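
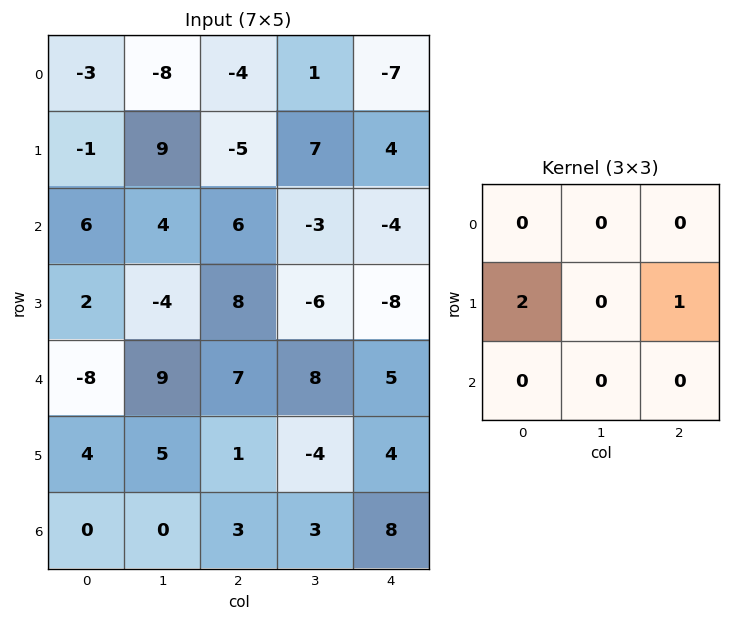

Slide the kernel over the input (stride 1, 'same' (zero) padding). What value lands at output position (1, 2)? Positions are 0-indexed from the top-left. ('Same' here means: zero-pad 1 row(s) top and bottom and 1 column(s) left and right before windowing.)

25

The receptive field on the zero-padded input at this output position is [-8 -4 1 / 9 -5 7 / 4 6 -3]. Elementwise product with the kernel and sum: 9·2 + 7·1.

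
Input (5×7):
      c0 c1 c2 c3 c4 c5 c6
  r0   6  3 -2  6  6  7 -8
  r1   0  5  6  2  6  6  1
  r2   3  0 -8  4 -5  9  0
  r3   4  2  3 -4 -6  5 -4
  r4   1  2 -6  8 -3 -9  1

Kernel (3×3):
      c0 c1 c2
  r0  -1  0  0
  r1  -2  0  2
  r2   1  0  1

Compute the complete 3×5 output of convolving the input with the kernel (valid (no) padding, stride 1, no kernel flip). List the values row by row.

Output[0,0]: The receptive field on the input at this output position is [6 3 -2 / 0 5 6 / 3 0 -8]. Elementwise product with the kernel and sum: 6·-1 + 0·-2 + 6·2 + 3·1 + -8·1.

1 -5 -11 15 -21
-15 1 -3 9 -6
-10 -2 -19 13 7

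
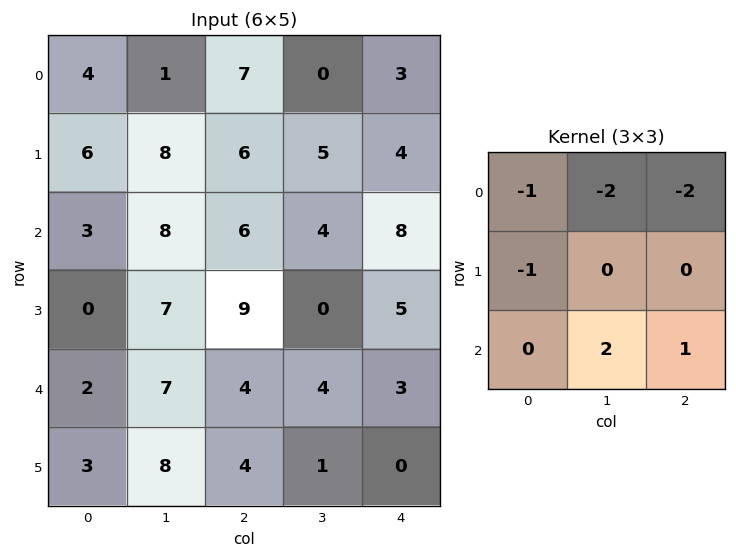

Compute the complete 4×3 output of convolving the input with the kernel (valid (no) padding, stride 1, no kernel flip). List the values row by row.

Output[0,0]: The receptive field on the input at this output position is [4 1 7 / 6 8 6 / 3 8 6]. Elementwise product with the kernel and sum: 4·-1 + 1·-2 + 7·-2 + 6·-1 + 8·2 + 6·1.
Output[0,1]: The receptive field on the input at this output position is [1 7 0 / 8 6 5 / 8 6 4]. Elementwise product with the kernel and sum: 1·-1 + 7·-2 + 0·-2 + 8·-1 + 6·2 + 4·1.

-4 -7 -3
-14 -20 -25
-13 -23 -28
-14 -23 -21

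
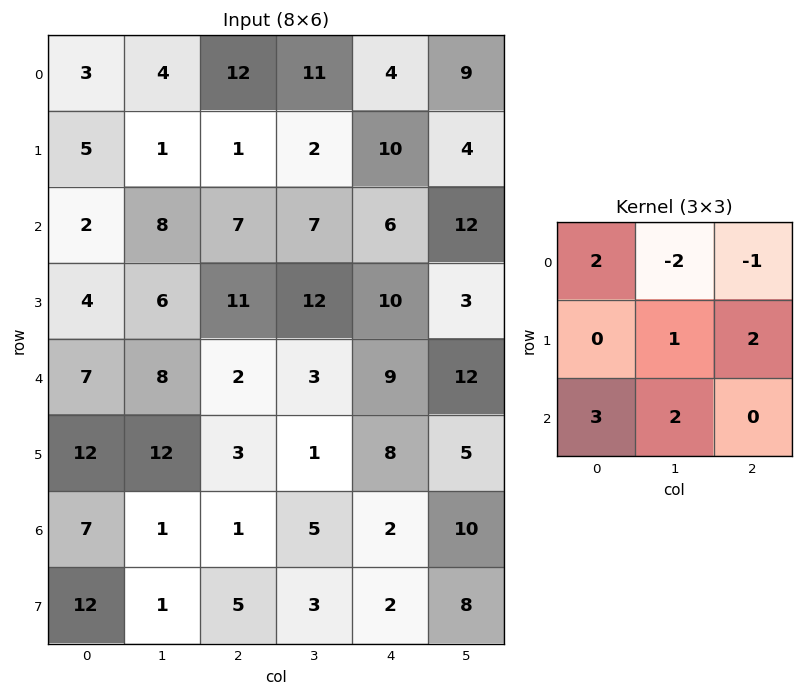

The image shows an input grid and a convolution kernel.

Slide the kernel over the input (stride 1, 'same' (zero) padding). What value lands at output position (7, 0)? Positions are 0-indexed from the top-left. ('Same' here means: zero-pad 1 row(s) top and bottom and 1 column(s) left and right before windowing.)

The receptive field on the zero-padded input at this output position is [0 7 1 / 0 12 1 / 0 0 0]. Elementwise product with the kernel and sum: 0·2 + 7·-2 + 1·-1 + 12·1 + 1·2 + 0·3 + 0·2.

-1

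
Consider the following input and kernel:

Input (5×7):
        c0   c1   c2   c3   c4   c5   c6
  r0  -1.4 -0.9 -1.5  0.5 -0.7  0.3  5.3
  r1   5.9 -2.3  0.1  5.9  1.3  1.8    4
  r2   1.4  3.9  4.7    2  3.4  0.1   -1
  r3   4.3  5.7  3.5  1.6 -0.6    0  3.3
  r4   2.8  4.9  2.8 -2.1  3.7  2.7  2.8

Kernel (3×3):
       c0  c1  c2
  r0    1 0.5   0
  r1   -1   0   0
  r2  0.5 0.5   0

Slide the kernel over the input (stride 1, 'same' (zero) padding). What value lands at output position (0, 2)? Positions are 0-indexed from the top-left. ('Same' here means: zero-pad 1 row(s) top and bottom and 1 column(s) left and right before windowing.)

-0.2

The receptive field on the zero-padded input at this output position is [0 0 0 / -0.9 -1.5 0.5 / -2.3 0.1 5.9]. Elementwise product with the kernel and sum: 0·1 + 0·0.5 + -0.9·-1 + -2.3·0.5 + 0.1·0.5.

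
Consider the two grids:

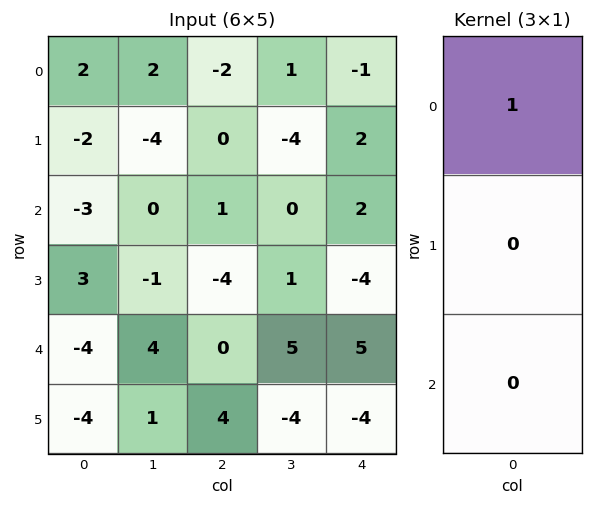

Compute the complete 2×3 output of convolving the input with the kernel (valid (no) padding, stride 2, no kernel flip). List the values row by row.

Output[0,0]: The receptive field on the input at this output position is [2 / -2 / -3]. Elementwise product with the kernel and sum: 2·1.
Output[0,1]: The receptive field on the input at this output position is [-2 / 0 / 1]. Elementwise product with the kernel and sum: -2·1.

2 -2 -1
-3 1 2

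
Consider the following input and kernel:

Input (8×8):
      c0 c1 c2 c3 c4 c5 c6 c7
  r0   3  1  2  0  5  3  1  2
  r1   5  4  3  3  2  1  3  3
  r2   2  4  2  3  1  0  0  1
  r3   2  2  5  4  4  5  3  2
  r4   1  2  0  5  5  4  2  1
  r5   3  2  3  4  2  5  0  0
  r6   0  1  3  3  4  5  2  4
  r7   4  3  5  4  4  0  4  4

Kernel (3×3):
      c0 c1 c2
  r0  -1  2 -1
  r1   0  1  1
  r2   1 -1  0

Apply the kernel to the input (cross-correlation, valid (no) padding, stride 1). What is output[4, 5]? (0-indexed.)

The receptive field on the input at this output position is [4 2 1 / 5 0 0 / 5 2 4]. Elementwise product with the kernel and sum: 4·-1 + 2·2 + 1·-1 + 0·1 + 0·1 + 5·1 + 2·-1.

2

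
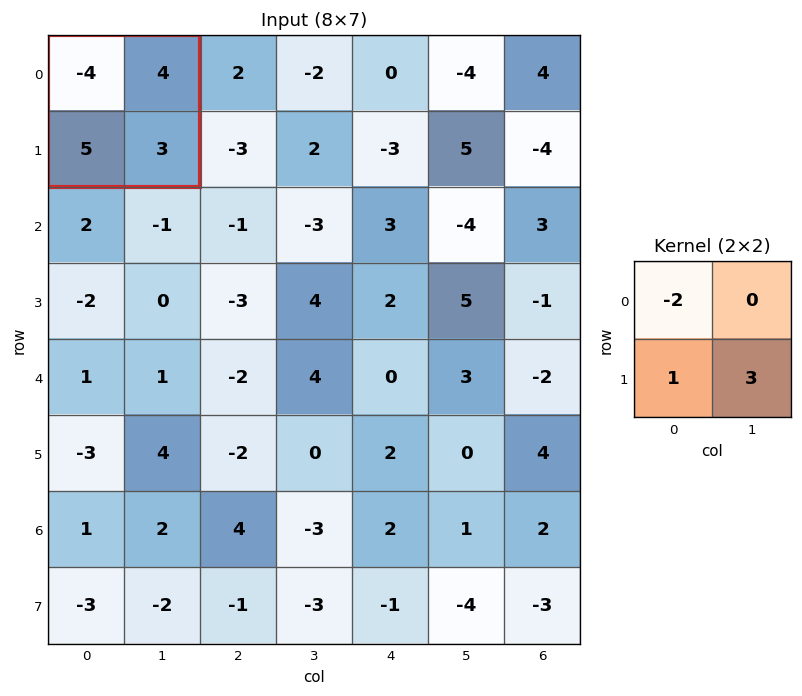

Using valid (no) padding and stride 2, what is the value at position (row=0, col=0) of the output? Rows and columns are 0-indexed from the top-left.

The receptive field on the input at this output position is [-4 4 / 5 3]. Elementwise product with the kernel and sum: -4·-2 + 5·1 + 3·3.

22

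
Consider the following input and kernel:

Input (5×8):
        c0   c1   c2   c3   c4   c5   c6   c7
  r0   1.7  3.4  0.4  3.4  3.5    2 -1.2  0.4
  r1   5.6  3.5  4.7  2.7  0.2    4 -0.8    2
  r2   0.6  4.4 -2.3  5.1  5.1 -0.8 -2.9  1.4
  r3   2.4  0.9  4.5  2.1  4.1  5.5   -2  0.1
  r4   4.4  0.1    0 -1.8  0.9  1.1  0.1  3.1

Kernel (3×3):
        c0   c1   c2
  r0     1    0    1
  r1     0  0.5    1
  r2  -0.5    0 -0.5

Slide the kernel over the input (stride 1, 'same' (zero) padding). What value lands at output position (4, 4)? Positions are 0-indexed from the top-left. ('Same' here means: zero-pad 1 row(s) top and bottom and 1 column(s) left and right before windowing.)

9.15

The receptive field on the zero-padded input at this output position is [2.1 4.1 5.5 / -1.8 0.9 1.1 / 0 0 0]. Elementwise product with the kernel and sum: 2.1·1 + 5.5·1 + 0.9·0.5 + 1.1·1 + 0·-0.5 + 0·-0.5.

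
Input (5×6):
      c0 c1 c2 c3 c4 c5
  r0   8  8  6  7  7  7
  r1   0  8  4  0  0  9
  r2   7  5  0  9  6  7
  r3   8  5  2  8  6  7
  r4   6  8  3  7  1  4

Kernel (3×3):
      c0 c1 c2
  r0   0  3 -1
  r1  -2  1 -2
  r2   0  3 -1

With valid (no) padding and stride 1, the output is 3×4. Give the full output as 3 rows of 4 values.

33 -10 27 7
24 -18 15 -24
21 -31 33 -14

Output[0,0]: The receptive field on the input at this output position is [8 8 6 / 0 8 4 / 7 5 0]. Elementwise product with the kernel and sum: 8·3 + 6·-1 + 0·-2 + 8·1 + 4·-2 + 5·3 + 0·-1.
Output[0,1]: The receptive field on the input at this output position is [8 6 7 / 8 4 0 / 5 0 9]. Elementwise product with the kernel and sum: 6·3 + 7·-1 + 8·-2 + 4·1 + 0·-2 + 0·3 + 9·-1.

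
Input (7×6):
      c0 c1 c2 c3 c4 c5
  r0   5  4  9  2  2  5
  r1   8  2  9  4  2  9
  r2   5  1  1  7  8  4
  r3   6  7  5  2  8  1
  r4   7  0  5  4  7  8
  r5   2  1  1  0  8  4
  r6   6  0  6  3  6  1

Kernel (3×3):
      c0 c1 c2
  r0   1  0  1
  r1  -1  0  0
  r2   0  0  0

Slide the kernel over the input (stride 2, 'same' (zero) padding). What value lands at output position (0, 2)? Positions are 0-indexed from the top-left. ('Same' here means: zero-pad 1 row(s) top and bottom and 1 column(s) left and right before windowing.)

The receptive field on the zero-padded input at this output position is [0 0 0 / 2 2 5 / 4 2 9]. Elementwise product with the kernel and sum: 0·1 + 0·1 + 2·-1.

-2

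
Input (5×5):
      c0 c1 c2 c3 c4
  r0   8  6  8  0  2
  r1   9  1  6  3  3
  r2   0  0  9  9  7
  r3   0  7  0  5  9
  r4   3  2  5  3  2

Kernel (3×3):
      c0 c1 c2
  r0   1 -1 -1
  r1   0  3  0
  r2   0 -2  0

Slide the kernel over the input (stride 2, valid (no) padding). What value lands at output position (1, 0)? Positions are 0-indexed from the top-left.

The receptive field on the input at this output position is [0 0 9 / 0 7 0 / 3 2 5]. Elementwise product with the kernel and sum: 0·1 + 0·-1 + 9·-1 + 7·3 + 2·-2.

8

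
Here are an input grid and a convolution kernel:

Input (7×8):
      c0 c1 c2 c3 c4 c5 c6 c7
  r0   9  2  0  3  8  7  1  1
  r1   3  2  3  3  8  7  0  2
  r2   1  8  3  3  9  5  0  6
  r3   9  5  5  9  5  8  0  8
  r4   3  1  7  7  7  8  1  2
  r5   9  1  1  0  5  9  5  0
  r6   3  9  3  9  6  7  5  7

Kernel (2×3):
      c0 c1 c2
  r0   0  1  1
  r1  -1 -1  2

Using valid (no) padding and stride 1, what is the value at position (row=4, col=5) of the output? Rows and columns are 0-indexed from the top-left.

The receptive field on the input at this output position is [8 1 2 / 9 5 0]. Elementwise product with the kernel and sum: 1·1 + 2·1 + 9·-1 + 5·-1 + 0·2.

-11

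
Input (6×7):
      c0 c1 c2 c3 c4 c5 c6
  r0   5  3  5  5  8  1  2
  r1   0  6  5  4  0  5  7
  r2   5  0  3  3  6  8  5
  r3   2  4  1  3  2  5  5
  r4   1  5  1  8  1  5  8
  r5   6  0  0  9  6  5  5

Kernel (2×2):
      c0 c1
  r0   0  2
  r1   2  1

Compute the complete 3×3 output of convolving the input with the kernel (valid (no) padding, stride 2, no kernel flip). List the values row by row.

Output[0,0]: The receptive field on the input at this output position is [5 3 / 0 6]. Elementwise product with the kernel and sum: 3·2 + 0·2 + 6·1.
Output[0,1]: The receptive field on the input at this output position is [5 5 / 5 4]. Elementwise product with the kernel and sum: 5·2 + 5·2 + 4·1.

12 24 7
8 11 25
22 25 27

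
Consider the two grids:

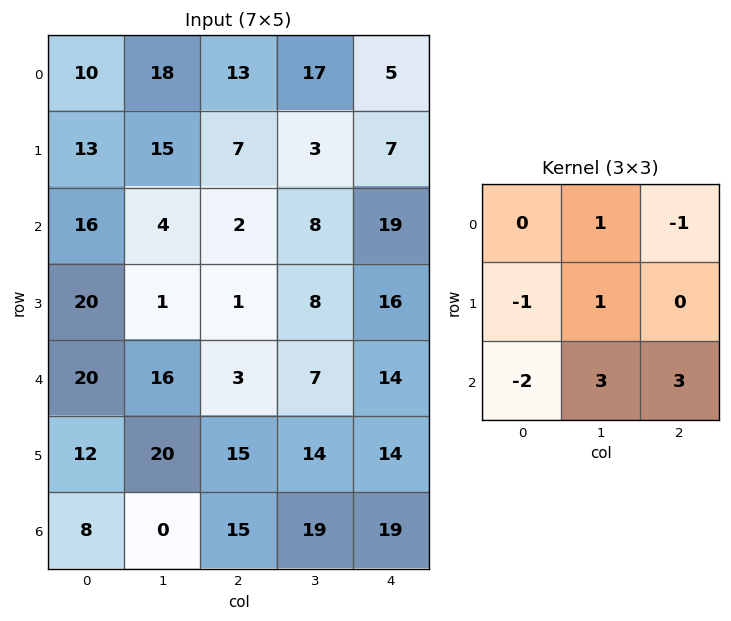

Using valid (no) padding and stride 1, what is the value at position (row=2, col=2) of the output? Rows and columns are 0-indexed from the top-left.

The receptive field on the input at this output position is [2 8 19 / 1 8 16 / 3 7 14]. Elementwise product with the kernel and sum: 8·1 + 19·-1 + 1·-1 + 8·1 + 3·-2 + 7·3 + 14·3.

53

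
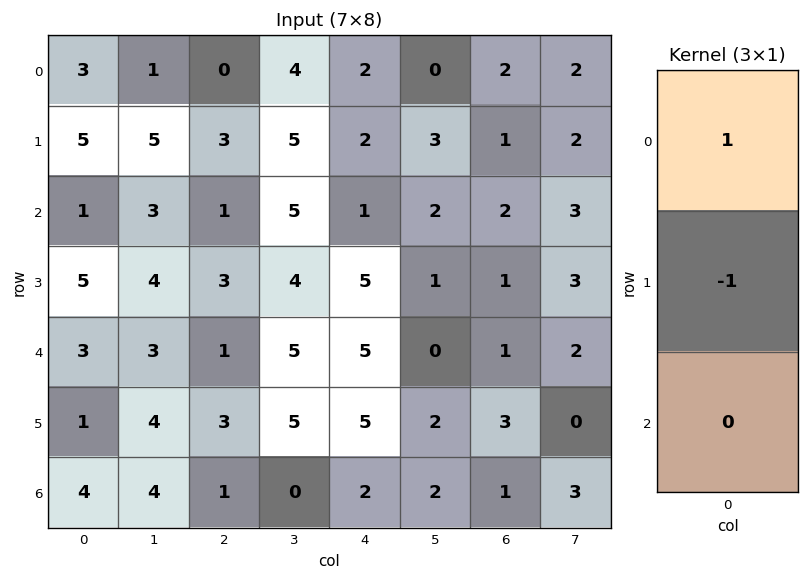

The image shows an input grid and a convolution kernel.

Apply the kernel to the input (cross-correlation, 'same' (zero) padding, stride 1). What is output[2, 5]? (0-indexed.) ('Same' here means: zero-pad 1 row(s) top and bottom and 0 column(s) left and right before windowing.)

1

The receptive field on the zero-padded input at this output position is [3 / 2 / 1]. Elementwise product with the kernel and sum: 3·1 + 2·-1.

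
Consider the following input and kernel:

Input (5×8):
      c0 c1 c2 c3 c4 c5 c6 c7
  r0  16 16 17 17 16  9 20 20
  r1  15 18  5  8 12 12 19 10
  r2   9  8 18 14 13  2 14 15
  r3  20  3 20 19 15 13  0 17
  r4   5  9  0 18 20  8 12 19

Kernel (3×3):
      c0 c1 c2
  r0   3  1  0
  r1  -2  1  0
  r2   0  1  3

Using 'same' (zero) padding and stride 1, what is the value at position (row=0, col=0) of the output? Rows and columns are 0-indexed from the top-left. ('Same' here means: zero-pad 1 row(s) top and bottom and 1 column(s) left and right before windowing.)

The receptive field on the zero-padded input at this output position is [0 0 0 / 0 16 16 / 0 15 18]. Elementwise product with the kernel and sum: 0·3 + 0·1 + 0·-2 + 16·1 + 15·1 + 18·3.

85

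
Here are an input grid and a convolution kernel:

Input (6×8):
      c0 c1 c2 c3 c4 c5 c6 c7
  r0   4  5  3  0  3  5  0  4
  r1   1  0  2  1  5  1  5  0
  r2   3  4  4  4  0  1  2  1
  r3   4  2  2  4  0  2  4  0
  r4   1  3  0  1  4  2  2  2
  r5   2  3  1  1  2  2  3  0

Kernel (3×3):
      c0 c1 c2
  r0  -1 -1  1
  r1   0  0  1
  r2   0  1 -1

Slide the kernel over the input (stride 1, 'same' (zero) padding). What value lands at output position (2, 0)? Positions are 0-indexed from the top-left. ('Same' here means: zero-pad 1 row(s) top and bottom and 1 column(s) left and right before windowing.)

5

The receptive field on the zero-padded input at this output position is [0 1 0 / 0 3 4 / 0 4 2]. Elementwise product with the kernel and sum: 0·-1 + 1·-1 + 0·1 + 4·1 + 4·1 + 2·-1.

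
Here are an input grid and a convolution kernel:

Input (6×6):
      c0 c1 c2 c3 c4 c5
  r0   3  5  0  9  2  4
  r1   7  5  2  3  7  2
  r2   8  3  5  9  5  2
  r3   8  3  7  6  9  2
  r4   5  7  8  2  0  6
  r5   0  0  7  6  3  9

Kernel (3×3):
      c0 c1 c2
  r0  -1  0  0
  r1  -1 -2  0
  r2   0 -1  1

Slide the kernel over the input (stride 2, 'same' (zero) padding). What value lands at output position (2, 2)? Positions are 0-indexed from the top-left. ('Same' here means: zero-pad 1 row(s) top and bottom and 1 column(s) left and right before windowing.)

The receptive field on the zero-padded input at this output position is [6 9 2 / 2 0 6 / 6 3 9]. Elementwise product with the kernel and sum: 6·-1 + 2·-1 + 0·-2 + 3·-1 + 9·1.

-2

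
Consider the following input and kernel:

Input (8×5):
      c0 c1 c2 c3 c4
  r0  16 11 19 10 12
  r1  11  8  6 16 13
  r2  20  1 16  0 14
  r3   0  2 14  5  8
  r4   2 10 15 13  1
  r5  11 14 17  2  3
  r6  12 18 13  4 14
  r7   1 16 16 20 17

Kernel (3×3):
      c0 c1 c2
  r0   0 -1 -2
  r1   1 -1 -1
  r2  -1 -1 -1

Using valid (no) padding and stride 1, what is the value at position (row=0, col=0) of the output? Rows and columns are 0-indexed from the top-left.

-89

The receptive field on the input at this output position is [16 11 19 / 11 8 6 / 20 1 16]. Elementwise product with the kernel and sum: 11·-1 + 19·-2 + 11·1 + 8·-1 + 6·-1 + 20·-1 + 1·-1 + 16·-1.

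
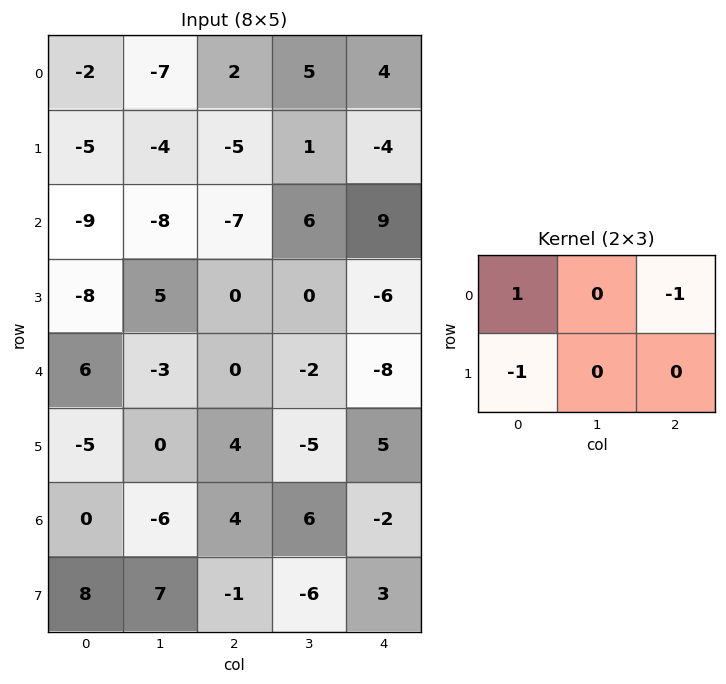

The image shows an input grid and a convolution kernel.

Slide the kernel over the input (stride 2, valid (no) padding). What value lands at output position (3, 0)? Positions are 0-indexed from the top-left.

The receptive field on the input at this output position is [0 -6 4 / 8 7 -1]. Elementwise product with the kernel and sum: 0·1 + 4·-1 + 8·-1.

-12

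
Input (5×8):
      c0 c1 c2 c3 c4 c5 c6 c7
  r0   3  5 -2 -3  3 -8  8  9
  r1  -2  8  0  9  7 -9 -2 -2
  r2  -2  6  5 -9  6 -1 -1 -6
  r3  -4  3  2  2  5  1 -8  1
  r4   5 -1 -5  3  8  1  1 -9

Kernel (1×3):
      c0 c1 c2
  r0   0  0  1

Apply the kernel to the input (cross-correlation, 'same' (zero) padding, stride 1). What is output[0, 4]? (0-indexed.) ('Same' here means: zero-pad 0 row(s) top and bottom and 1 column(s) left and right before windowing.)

-8

The receptive field on the zero-padded input at this output position is [-3 3 -8]. Elementwise product with the kernel and sum: -8·1.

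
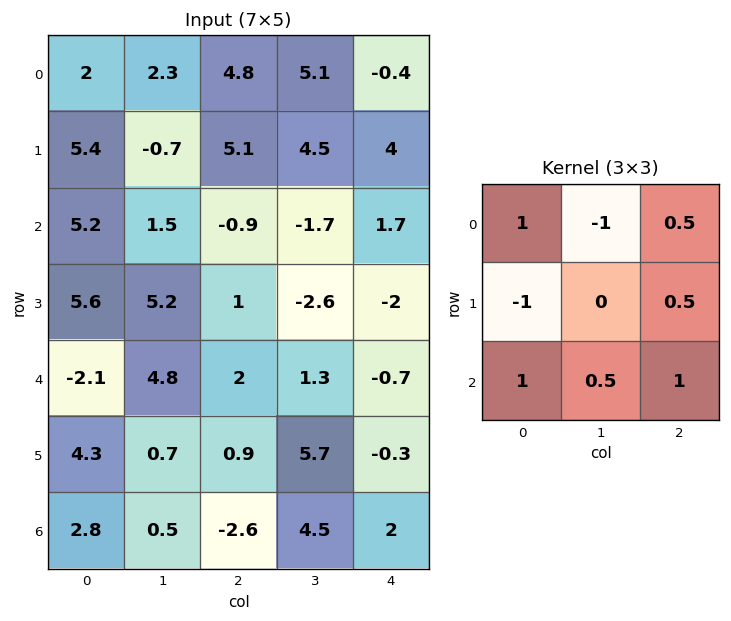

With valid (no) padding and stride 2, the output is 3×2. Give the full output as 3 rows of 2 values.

4.3 -3.65
0.45 1.6
-9.3 0.95

Output[0,0]: The receptive field on the input at this output position is [2 2.3 4.8 / 5.4 -0.7 5.1 / 5.2 1.5 -0.9]. Elementwise product with the kernel and sum: 2·1 + 2.3·-1 + 4.8·0.5 + 5.4·-1 + 5.1·0.5 + 5.2·1 + 1.5·0.5 + -0.9·1.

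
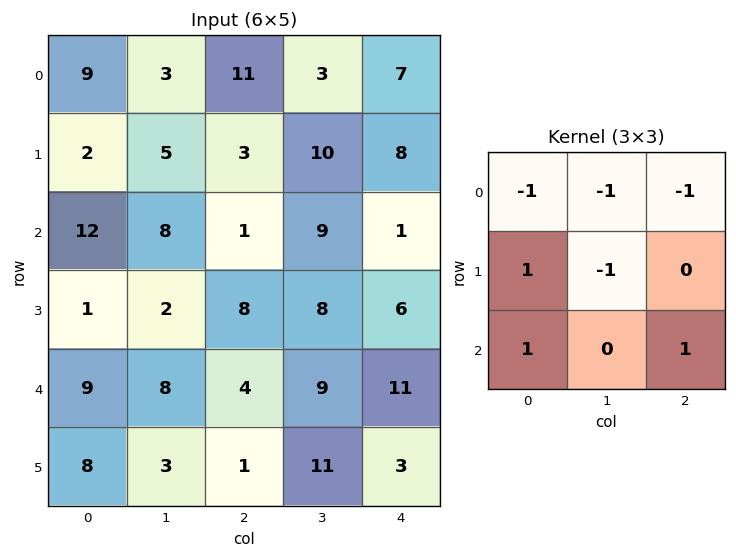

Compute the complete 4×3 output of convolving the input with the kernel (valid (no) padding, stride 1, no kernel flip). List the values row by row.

-13 2 -26
3 -1 -15
-9 -7 4
-1 0 -23

Output[0,0]: The receptive field on the input at this output position is [9 3 11 / 2 5 3 / 12 8 1]. Elementwise product with the kernel and sum: 9·-1 + 3·-1 + 11·-1 + 2·1 + 5·-1 + 12·1 + 1·1.
Output[0,1]: The receptive field on the input at this output position is [3 11 3 / 5 3 10 / 8 1 9]. Elementwise product with the kernel and sum: 3·-1 + 11·-1 + 3·-1 + 5·1 + 3·-1 + 8·1 + 9·1.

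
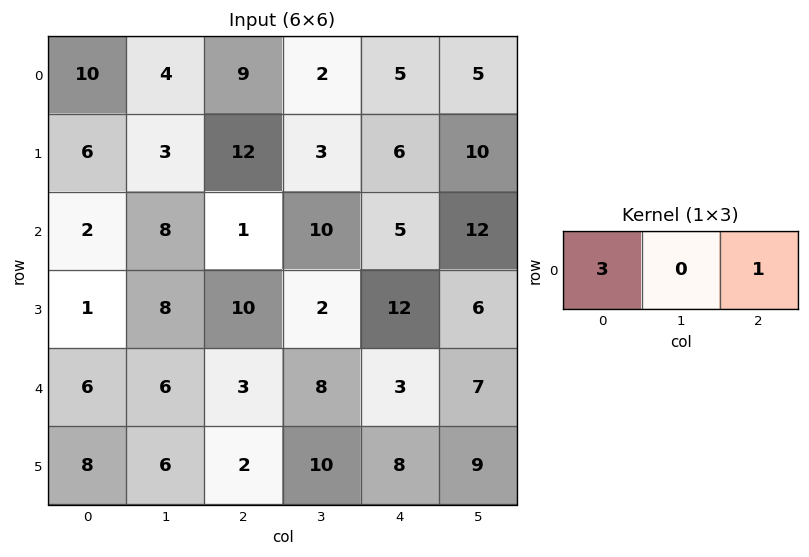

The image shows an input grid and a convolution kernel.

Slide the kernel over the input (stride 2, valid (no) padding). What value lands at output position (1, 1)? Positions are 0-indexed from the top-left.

The receptive field on the input at this output position is [1 10 5]. Elementwise product with the kernel and sum: 1·3 + 5·1.

8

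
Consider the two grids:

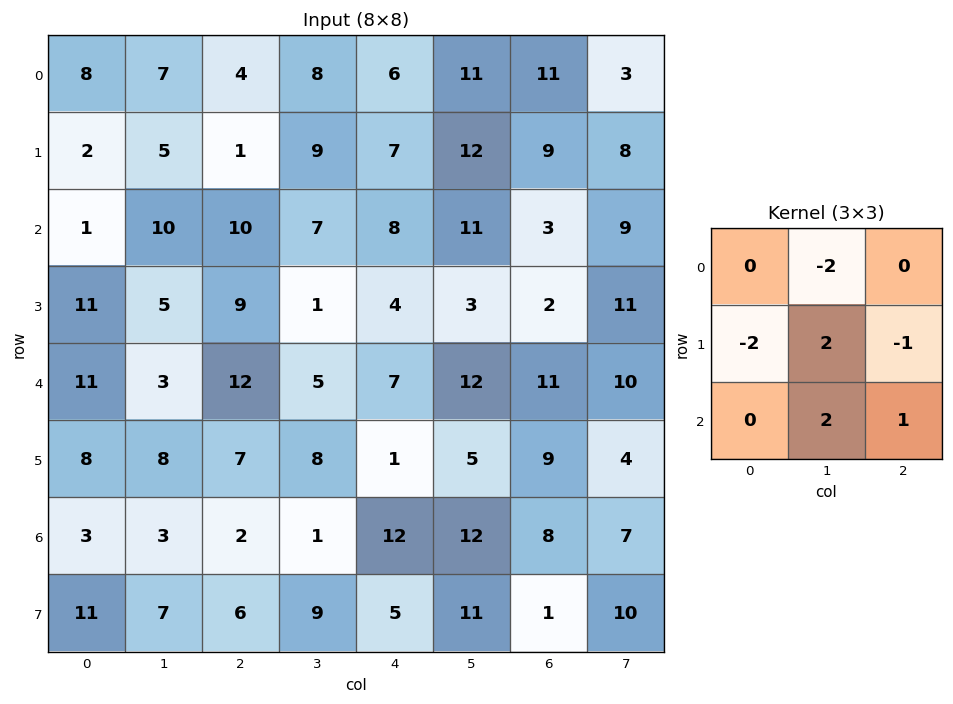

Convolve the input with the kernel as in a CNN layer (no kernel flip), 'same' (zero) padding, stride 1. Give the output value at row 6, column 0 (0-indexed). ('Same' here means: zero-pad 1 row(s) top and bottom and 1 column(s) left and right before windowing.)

The receptive field on the zero-padded input at this output position is [0 8 8 / 0 3 3 / 0 11 7]. Elementwise product with the kernel and sum: 8·-2 + 0·-2 + 3·2 + 3·-1 + 11·2 + 7·1.

16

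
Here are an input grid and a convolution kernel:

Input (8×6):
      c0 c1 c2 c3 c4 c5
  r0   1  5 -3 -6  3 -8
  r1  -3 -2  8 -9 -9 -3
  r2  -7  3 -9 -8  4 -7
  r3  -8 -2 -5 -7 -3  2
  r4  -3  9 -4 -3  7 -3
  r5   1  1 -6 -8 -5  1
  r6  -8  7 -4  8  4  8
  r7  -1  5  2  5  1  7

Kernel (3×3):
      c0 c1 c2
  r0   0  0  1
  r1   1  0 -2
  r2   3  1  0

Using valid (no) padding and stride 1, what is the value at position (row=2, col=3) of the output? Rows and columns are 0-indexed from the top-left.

-20

The receptive field on the input at this output position is [-8 4 -7 / -7 -3 2 / -3 7 -3]. Elementwise product with the kernel and sum: -7·1 + -7·1 + 2·-2 + -3·3 + 7·1.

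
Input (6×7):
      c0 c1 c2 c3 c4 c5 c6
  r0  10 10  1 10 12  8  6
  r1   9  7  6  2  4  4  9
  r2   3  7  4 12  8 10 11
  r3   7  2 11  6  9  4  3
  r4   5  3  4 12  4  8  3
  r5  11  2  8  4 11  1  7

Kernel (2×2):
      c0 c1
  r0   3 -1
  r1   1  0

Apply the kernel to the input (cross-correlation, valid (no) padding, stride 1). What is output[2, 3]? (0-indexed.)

The receptive field on the input at this output position is [12 8 / 6 9]. Elementwise product with the kernel and sum: 12·3 + 8·-1 + 6·1.

34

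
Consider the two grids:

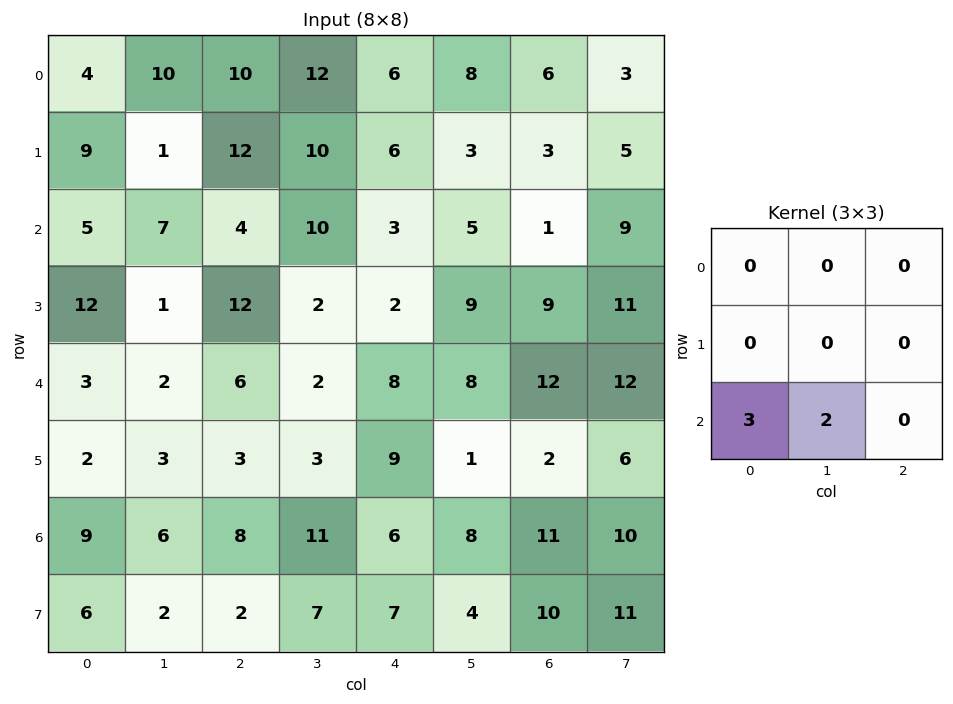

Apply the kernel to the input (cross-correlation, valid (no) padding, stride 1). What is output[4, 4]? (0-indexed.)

34

The receptive field on the input at this output position is [8 8 12 / 9 1 2 / 6 8 11]. Elementwise product with the kernel and sum: 6·3 + 8·2.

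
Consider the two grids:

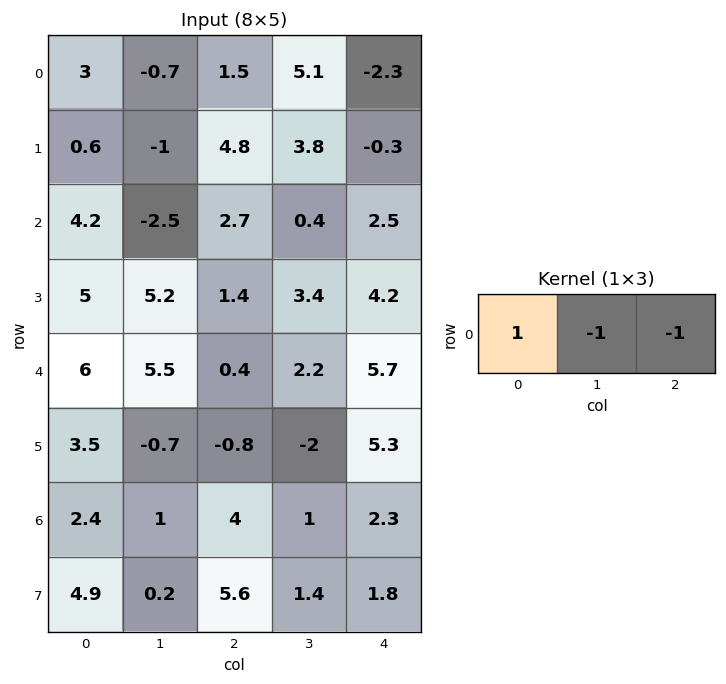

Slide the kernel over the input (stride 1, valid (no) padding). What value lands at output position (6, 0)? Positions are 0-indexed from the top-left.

The receptive field on the input at this output position is [2.4 1 4]. Elementwise product with the kernel and sum: 2.4·1 + 1·-1 + 4·-1.

-2.6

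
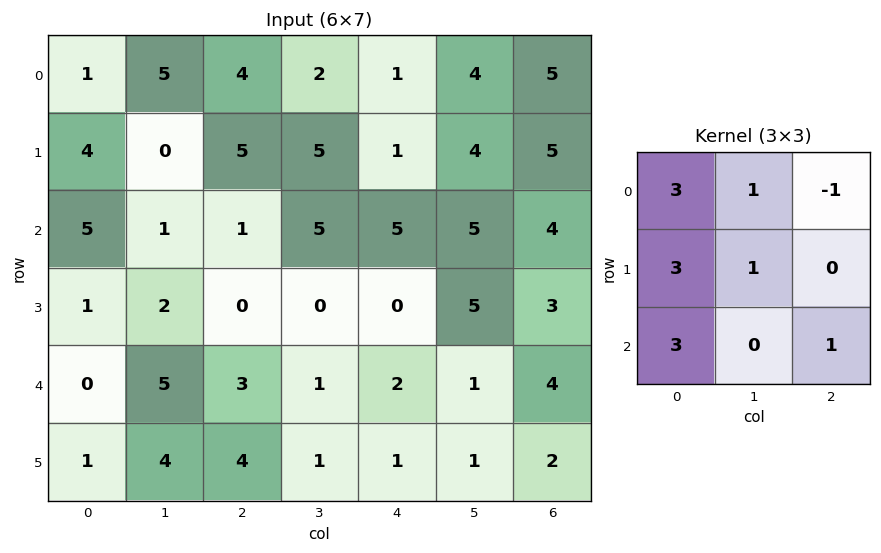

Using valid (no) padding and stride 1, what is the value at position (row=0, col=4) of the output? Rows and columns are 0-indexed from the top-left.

28

The receptive field on the input at this output position is [1 4 5 / 1 4 5 / 5 5 4]. Elementwise product with the kernel and sum: 1·3 + 4·1 + 5·-1 + 1·3 + 4·1 + 5·3 + 4·1.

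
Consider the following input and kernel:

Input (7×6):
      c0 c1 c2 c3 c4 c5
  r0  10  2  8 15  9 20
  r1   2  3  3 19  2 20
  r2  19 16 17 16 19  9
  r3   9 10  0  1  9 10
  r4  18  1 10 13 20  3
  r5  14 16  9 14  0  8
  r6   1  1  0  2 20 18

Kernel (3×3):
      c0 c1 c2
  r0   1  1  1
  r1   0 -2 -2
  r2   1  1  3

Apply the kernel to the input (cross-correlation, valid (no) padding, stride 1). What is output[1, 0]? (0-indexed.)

The receptive field on the input at this output position is [2 3 3 / 19 16 17 / 9 10 0]. Elementwise product with the kernel and sum: 2·1 + 3·1 + 3·1 + 16·-2 + 17·-2 + 9·1 + 10·1 + 0·3.

-39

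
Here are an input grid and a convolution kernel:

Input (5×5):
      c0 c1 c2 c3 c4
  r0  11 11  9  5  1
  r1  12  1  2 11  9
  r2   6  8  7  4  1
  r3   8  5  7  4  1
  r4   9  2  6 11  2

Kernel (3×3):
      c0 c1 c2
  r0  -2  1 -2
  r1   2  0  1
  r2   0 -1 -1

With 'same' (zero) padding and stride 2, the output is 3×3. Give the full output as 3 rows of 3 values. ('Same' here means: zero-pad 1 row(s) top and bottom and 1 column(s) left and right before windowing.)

-2 14 1
5 -13 -6
0 4 15

Output[0,0]: The receptive field on the zero-padded input at this output position is [0 0 0 / 0 11 11 / 0 12 1]. Elementwise product with the kernel and sum: 0·-2 + 0·1 + 0·-2 + 0·2 + 11·1 + 12·-1 + 1·-1.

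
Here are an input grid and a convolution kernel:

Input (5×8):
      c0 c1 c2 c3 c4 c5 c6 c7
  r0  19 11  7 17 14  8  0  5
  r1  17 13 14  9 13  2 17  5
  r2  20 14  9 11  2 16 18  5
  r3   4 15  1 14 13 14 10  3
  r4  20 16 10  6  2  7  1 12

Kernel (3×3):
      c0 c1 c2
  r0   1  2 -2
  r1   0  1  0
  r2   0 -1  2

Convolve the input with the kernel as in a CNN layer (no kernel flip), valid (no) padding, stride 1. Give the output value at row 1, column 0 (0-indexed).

The receptive field on the input at this output position is [17 13 14 / 20 14 9 / 4 15 1]. Elementwise product with the kernel and sum: 17·1 + 13·2 + 14·-2 + 14·1 + 15·-1 + 1·2.

16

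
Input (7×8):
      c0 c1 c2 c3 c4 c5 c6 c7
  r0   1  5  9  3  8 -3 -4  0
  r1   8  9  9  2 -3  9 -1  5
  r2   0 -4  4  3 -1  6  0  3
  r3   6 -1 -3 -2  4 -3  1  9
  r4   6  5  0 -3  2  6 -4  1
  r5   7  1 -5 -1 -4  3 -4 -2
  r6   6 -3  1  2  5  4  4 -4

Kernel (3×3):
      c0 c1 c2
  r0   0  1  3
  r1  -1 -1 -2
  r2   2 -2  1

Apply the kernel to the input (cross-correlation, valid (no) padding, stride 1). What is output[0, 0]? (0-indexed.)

9

The receptive field on the input at this output position is [1 5 9 / 8 9 9 / 0 -4 4]. Elementwise product with the kernel and sum: 5·1 + 9·3 + 8·-1 + 9·-1 + 9·-2 + 0·2 + -4·-2 + 4·1.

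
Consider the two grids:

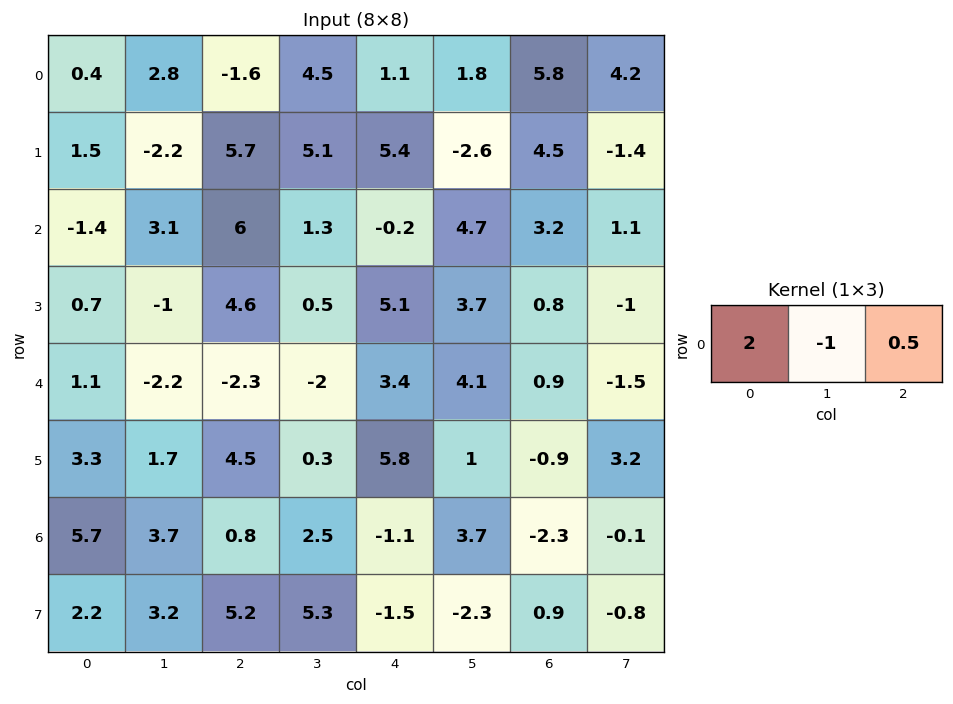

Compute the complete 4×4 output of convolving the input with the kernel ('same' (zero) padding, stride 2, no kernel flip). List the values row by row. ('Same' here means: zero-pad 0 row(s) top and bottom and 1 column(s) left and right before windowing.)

Output[0,0]: The receptive field on the zero-padded input at this output position is [0 0.4 2.8]. Elementwise product with the kernel and sum: 0·2 + 0.4·-1 + 2.8·0.5.
Output[0,1]: The receptive field on the zero-padded input at this output position is [2.8 -1.6 4.5]. Elementwise product with the kernel and sum: 2.8·2 + -1.6·-1 + 4.5·0.5.

1 9.45 8.8 -0.1
2.95 0.85 5.15 6.75
-2.2 -3.1 -5.35 6.55
-3.85 7.85 7.95 9.65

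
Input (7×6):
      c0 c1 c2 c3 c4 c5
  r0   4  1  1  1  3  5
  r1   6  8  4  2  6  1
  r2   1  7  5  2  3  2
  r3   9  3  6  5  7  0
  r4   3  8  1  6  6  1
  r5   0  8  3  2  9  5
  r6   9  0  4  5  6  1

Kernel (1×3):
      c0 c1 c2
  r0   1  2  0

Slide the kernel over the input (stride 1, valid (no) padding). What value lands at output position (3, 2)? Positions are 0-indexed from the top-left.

16

The receptive field on the input at this output position is [6 5 7]. Elementwise product with the kernel and sum: 6·1 + 5·2.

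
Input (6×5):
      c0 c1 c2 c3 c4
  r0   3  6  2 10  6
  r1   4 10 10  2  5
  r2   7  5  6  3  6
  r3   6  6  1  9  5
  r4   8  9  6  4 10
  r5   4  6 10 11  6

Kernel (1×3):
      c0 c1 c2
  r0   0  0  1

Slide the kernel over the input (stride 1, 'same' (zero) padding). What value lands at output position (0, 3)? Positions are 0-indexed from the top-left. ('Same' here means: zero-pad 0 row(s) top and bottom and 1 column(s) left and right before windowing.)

6

The receptive field on the zero-padded input at this output position is [2 10 6]. Elementwise product with the kernel and sum: 6·1.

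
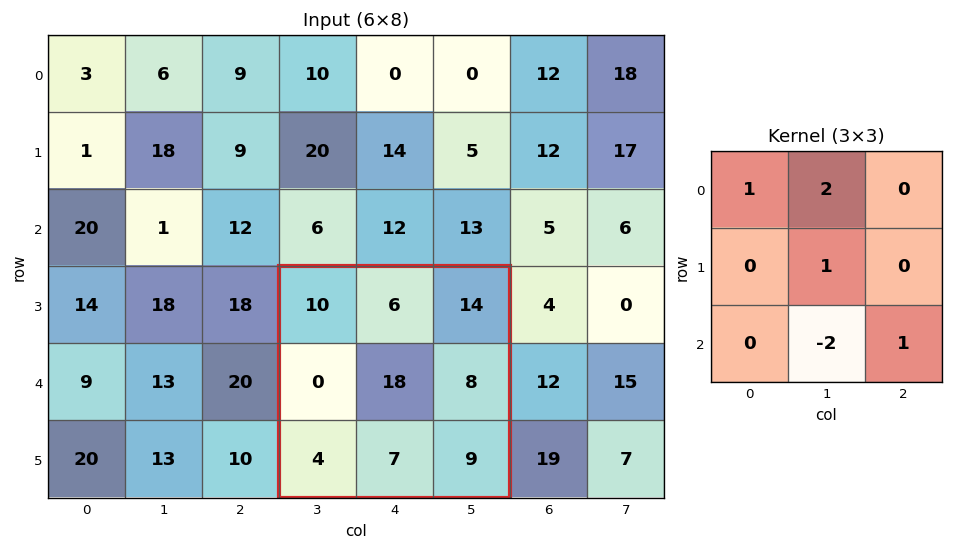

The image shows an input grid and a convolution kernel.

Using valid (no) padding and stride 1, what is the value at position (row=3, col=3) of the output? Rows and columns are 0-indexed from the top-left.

The receptive field on the input at this output position is [10 6 14 / 0 18 8 / 4 7 9]. Elementwise product with the kernel and sum: 10·1 + 6·2 + 18·1 + 7·-2 + 9·1.

35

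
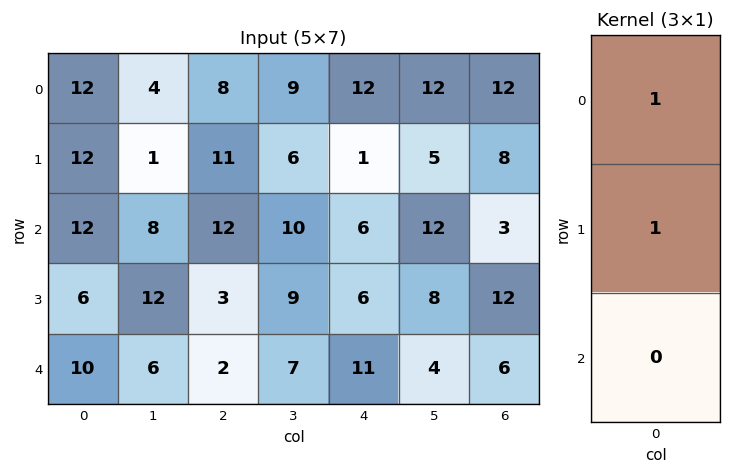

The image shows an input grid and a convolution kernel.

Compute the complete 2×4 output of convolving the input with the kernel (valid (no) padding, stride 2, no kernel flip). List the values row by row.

Output[0,0]: The receptive field on the input at this output position is [12 / 12 / 12]. Elementwise product with the kernel and sum: 12·1 + 12·1.

24 19 13 20
18 15 12 15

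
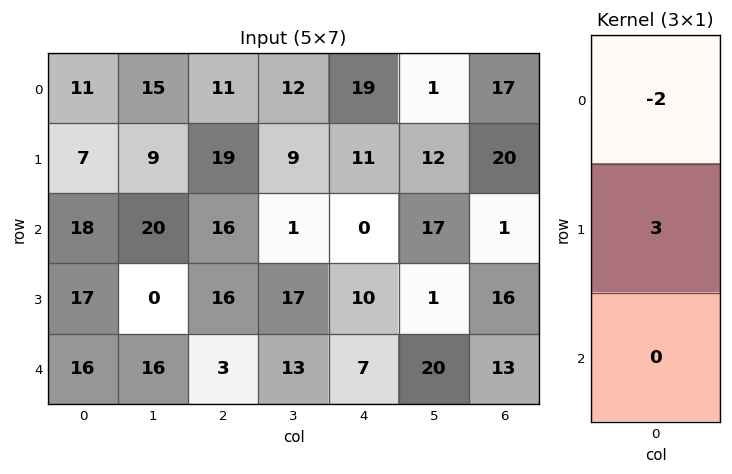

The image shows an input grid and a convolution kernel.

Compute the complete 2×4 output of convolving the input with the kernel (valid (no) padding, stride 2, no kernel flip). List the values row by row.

Output[0,0]: The receptive field on the input at this output position is [11 / 7 / 18]. Elementwise product with the kernel and sum: 11·-2 + 7·3.
Output[0,1]: The receptive field on the input at this output position is [11 / 19 / 16]. Elementwise product with the kernel and sum: 11·-2 + 19·3.

-1 35 -5 26
15 16 30 46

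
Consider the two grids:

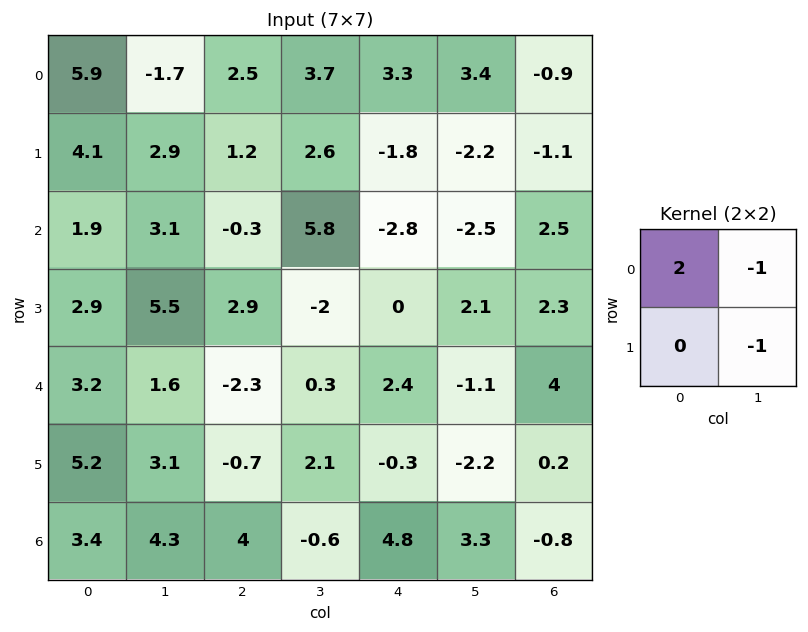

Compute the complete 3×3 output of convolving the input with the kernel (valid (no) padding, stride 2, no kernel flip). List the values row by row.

10.6 -1.3 5.4
-4.8 -4.4 -5.2
1.7 -7 8.1

Output[0,0]: The receptive field on the input at this output position is [5.9 -1.7 / 4.1 2.9]. Elementwise product with the kernel and sum: 5.9·2 + -1.7·-1 + 2.9·-1.
Output[0,1]: The receptive field on the input at this output position is [2.5 3.7 / 1.2 2.6]. Elementwise product with the kernel and sum: 2.5·2 + 3.7·-1 + 2.6·-1.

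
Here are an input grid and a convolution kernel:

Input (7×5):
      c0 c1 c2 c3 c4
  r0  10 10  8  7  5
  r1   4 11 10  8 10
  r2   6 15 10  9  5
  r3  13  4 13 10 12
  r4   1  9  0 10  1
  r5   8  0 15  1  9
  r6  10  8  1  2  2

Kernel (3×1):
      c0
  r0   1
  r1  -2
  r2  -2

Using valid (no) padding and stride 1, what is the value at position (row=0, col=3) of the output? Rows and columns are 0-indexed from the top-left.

-27

The receptive field on the input at this output position is [7 / 8 / 9]. Elementwise product with the kernel and sum: 7·1 + 8·-2 + 9·-2.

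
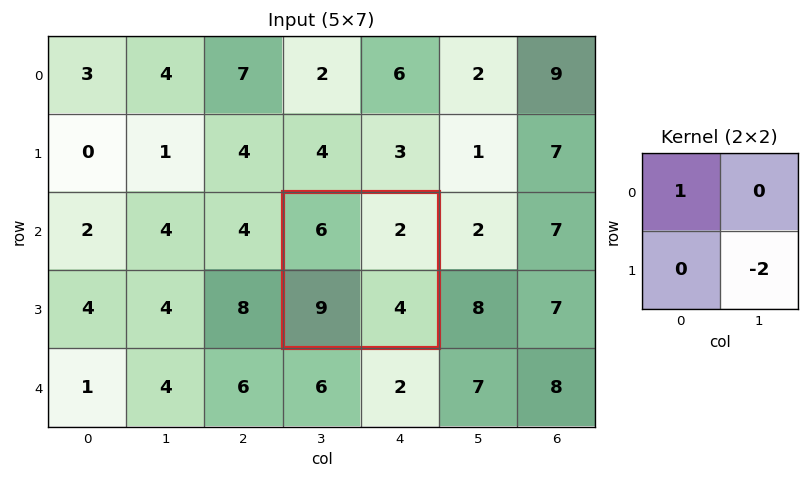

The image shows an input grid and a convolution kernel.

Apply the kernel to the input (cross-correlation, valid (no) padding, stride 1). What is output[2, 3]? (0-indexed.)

The receptive field on the input at this output position is [6 2 / 9 4]. Elementwise product with the kernel and sum: 6·1 + 4·-2.

-2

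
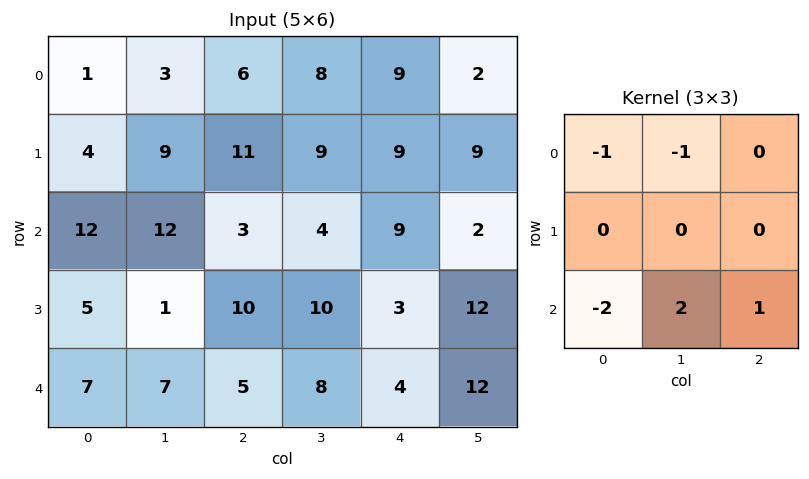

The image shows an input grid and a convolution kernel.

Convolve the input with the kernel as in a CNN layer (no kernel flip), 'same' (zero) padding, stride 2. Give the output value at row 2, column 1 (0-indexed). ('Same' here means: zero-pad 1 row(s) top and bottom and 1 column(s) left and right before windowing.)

The receptive field on the zero-padded input at this output position is [1 10 10 / 7 5 8 / 0 0 0]. Elementwise product with the kernel and sum: 1·-1 + 10·-1 + 0·-2 + 0·2 + 0·1.

-11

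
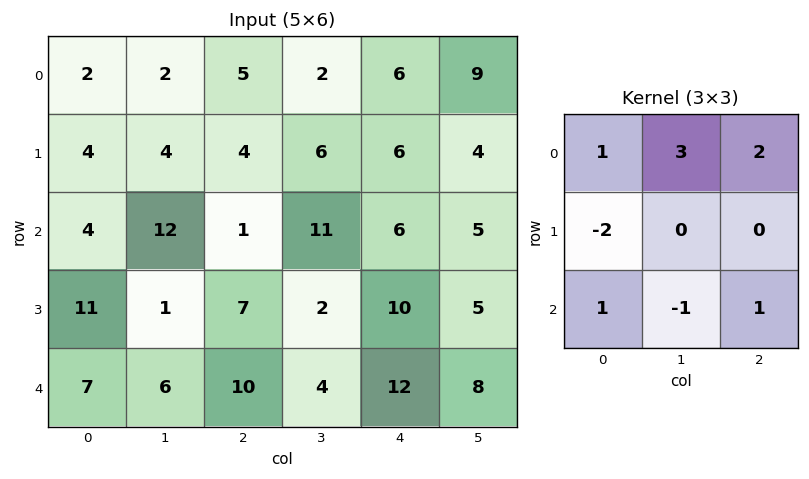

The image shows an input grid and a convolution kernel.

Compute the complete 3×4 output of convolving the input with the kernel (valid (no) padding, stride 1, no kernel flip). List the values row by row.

3 35 11 36
33 0 47 7
31 35 50 35

Output[0,0]: The receptive field on the input at this output position is [2 2 5 / 4 4 4 / 4 12 1]. Elementwise product with the kernel and sum: 2·1 + 2·3 + 5·2 + 4·-2 + 4·1 + 12·-1 + 1·1.
Output[0,1]: The receptive field on the input at this output position is [2 5 2 / 4 4 6 / 12 1 11]. Elementwise product with the kernel and sum: 2·1 + 5·3 + 2·2 + 4·-2 + 12·1 + 1·-1 + 11·1.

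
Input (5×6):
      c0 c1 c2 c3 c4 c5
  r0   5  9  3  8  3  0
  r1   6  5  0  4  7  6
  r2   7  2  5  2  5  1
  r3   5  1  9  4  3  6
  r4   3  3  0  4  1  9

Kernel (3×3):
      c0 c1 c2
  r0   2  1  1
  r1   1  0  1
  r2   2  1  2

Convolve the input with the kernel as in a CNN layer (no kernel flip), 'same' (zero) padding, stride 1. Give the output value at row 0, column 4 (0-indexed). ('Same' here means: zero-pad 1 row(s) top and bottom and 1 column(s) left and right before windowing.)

The receptive field on the zero-padded input at this output position is [0 0 0 / 8 3 0 / 4 7 6]. Elementwise product with the kernel and sum: 0·2 + 0·1 + 0·1 + 8·1 + 0·1 + 4·2 + 7·1 + 6·2.

35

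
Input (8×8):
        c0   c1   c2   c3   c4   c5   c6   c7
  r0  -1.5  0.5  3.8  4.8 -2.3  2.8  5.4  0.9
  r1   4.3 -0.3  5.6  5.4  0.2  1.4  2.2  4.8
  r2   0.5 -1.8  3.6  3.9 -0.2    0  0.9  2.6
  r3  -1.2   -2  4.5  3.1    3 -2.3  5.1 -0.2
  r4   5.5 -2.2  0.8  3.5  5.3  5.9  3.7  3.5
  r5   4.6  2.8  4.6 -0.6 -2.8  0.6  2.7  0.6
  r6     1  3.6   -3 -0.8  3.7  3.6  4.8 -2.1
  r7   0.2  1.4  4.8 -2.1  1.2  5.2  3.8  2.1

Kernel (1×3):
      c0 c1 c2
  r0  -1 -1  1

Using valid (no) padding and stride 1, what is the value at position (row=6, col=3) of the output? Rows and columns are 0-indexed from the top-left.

The receptive field on the input at this output position is [-0.8 3.7 3.6]. Elementwise product with the kernel and sum: -0.8·-1 + 3.7·-1 + 3.6·1.

0.7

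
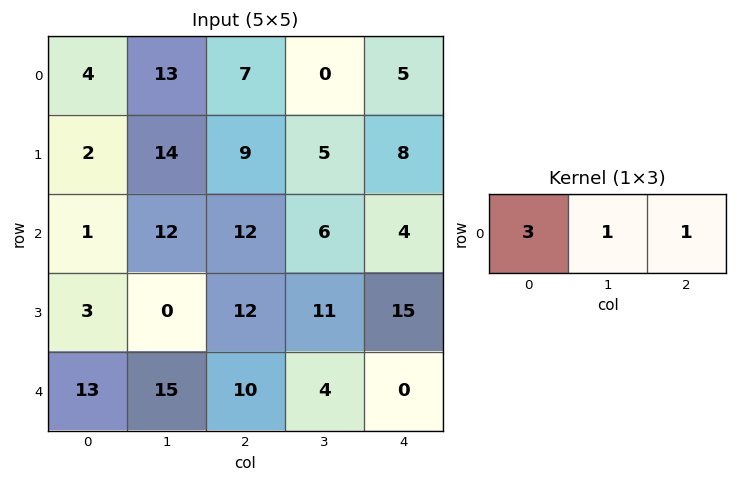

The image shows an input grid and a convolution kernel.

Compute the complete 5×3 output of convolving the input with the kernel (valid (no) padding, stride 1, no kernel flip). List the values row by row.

32 46 26
29 56 40
27 54 46
21 23 62
64 59 34

Output[0,0]: The receptive field on the input at this output position is [4 13 7]. Elementwise product with the kernel and sum: 4·3 + 13·1 + 7·1.
Output[0,1]: The receptive field on the input at this output position is [13 7 0]. Elementwise product with the kernel and sum: 13·3 + 7·1 + 0·1.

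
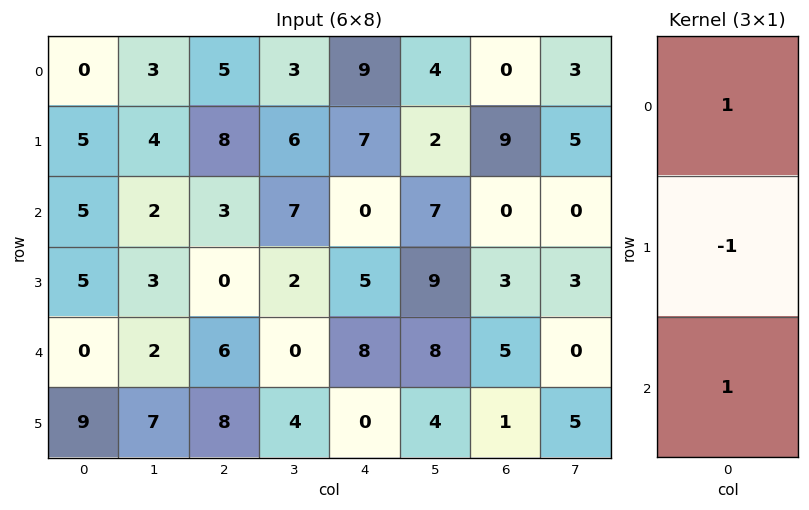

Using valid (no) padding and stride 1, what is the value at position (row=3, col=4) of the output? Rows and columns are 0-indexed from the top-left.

-3

The receptive field on the input at this output position is [5 / 8 / 0]. Elementwise product with the kernel and sum: 5·1 + 8·-1 + 0·1.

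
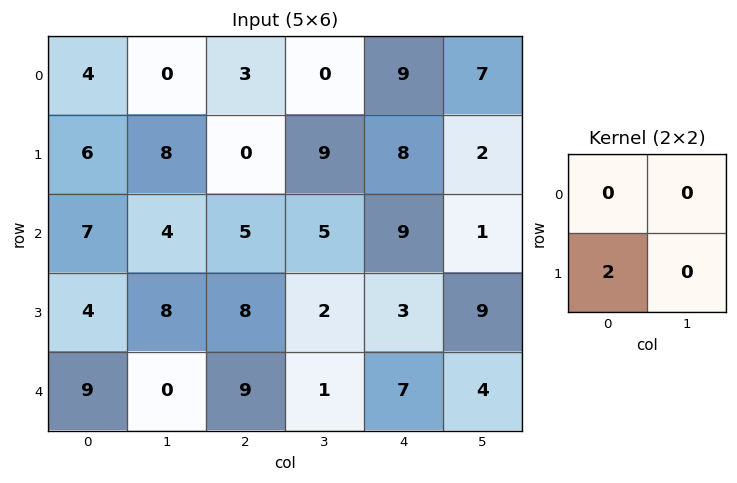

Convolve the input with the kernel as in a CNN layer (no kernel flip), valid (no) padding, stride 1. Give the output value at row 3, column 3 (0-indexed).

The receptive field on the input at this output position is [2 3 / 1 7]. Elementwise product with the kernel and sum: 1·2.

2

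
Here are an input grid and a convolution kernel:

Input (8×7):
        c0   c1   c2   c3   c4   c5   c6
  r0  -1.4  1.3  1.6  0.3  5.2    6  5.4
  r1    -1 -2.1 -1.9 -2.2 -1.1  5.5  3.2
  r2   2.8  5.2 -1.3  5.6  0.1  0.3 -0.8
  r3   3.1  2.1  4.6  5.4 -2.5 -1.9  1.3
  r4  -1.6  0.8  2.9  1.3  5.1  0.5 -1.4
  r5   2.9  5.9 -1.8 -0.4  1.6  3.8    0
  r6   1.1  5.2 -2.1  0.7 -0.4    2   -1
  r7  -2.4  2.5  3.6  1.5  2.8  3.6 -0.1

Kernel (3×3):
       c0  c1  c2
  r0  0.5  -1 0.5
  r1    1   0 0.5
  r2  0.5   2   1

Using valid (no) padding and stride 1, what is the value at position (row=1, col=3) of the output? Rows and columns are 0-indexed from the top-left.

4.3

The receptive field on the input at this output position is [-2.2 -1.1 5.5 / 5.6 0.1 0.3 / 5.4 -2.5 -1.9]. Elementwise product with the kernel and sum: -2.2·0.5 + -1.1·-1 + 5.5·0.5 + 5.6·1 + 0.3·0.5 + 5.4·0.5 + -2.5·2 + -1.9·1.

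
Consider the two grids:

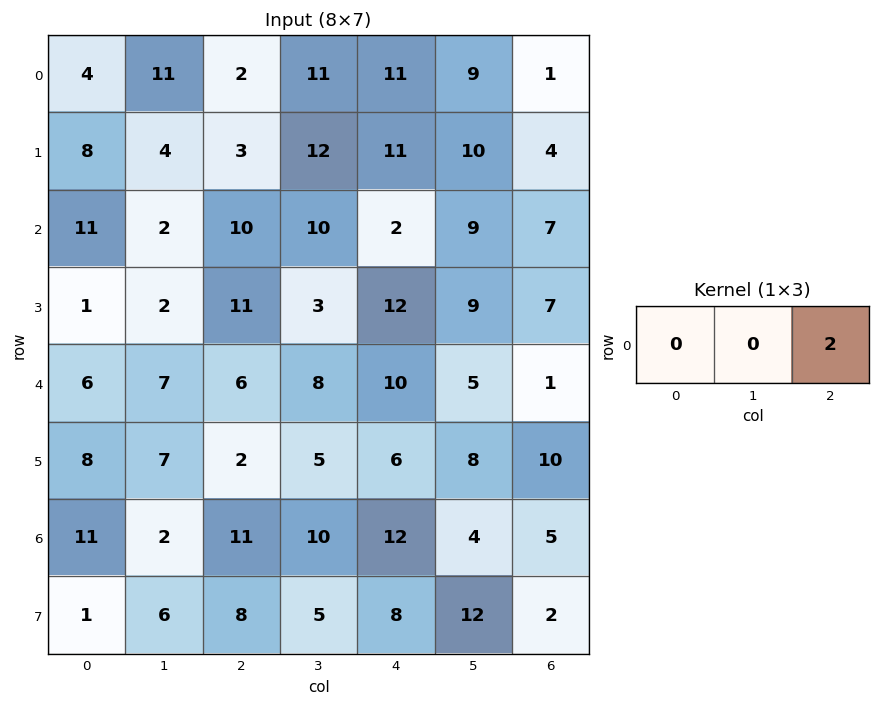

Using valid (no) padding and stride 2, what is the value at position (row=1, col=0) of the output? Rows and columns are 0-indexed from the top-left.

20

The receptive field on the input at this output position is [11 2 10]. Elementwise product with the kernel and sum: 10·2.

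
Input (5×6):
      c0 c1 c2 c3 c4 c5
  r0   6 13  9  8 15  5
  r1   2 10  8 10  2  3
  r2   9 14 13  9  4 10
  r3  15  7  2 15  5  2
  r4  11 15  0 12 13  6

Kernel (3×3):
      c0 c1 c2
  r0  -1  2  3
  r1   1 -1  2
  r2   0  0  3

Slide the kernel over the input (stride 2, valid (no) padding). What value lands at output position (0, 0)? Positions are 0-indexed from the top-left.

94

The receptive field on the input at this output position is [6 13 9 / 2 10 8 / 9 14 13]. Elementwise product with the kernel and sum: 6·-1 + 13·2 + 9·3 + 2·1 + 10·-1 + 8·2 + 13·3.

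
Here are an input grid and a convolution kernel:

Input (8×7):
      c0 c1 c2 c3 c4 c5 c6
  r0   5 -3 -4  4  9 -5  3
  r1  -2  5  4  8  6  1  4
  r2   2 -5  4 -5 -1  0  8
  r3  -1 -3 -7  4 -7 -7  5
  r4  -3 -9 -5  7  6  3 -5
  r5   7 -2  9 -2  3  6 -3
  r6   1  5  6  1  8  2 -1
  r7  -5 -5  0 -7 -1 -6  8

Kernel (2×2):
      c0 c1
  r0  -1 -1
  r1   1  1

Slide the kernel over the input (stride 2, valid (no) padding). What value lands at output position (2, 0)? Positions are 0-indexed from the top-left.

17

The receptive field on the input at this output position is [-3 -9 / 7 -2]. Elementwise product with the kernel and sum: -3·-1 + -9·-1 + 7·1 + -2·1.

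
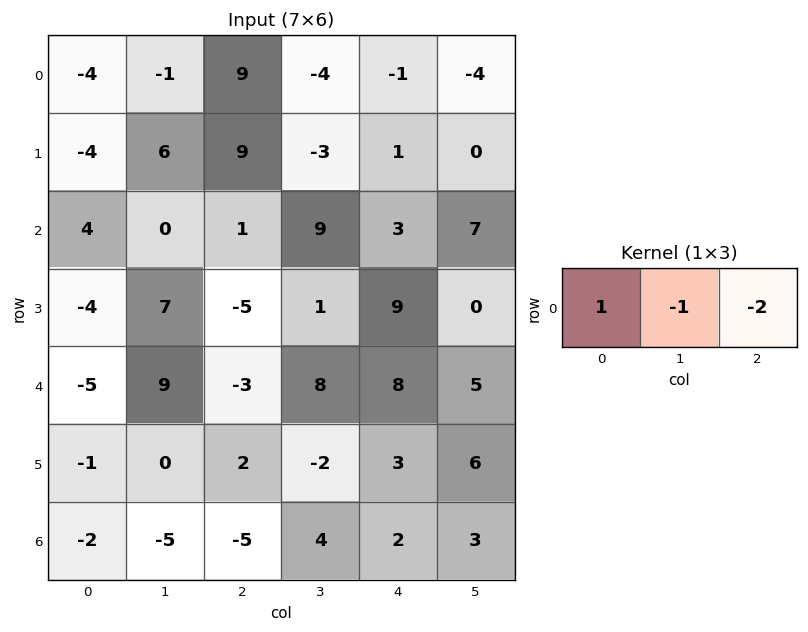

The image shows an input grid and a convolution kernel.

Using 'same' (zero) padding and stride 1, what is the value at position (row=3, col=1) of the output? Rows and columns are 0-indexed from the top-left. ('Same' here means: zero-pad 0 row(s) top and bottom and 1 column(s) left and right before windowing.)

-1

The receptive field on the zero-padded input at this output position is [-4 7 -5]. Elementwise product with the kernel and sum: -4·1 + 7·-1 + -5·-2.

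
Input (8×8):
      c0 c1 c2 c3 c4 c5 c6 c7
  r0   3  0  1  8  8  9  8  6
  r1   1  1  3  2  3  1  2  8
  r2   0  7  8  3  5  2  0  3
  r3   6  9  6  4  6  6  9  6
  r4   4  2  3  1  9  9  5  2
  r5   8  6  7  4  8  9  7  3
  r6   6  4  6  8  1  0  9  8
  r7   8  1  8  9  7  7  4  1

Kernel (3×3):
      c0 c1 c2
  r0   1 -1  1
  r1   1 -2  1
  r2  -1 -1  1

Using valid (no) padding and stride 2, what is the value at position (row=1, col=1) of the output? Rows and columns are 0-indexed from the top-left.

The receptive field on the input at this output position is [8 3 5 / 6 4 6 / 3 1 9]. Elementwise product with the kernel and sum: 8·1 + 3·-1 + 5·1 + 6·1 + 4·-2 + 6·1 + 3·-1 + 1·-1 + 9·1.

19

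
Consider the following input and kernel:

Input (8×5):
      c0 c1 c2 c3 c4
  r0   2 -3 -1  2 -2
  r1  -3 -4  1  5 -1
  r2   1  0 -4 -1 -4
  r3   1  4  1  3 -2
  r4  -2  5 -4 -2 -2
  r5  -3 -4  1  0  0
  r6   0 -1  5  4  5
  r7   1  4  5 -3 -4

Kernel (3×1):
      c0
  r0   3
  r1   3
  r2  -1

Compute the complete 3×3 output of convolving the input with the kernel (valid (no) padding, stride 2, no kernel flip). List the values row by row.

-4 4 -5
8 -5 -16
-15 -14 -11

Output[0,0]: The receptive field on the input at this output position is [2 / -3 / 1]. Elementwise product with the kernel and sum: 2·3 + -3·3 + 1·-1.
Output[0,1]: The receptive field on the input at this output position is [-1 / 1 / -4]. Elementwise product with the kernel and sum: -1·3 + 1·3 + -4·-1.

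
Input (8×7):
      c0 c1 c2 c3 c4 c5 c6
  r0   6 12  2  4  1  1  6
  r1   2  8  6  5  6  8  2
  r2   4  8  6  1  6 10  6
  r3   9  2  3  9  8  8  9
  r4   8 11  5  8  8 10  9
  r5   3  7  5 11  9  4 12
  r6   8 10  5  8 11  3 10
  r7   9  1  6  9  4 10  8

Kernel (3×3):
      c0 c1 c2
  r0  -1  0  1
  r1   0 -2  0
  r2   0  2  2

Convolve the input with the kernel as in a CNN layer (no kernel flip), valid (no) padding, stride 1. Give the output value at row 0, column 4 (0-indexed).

21

The receptive field on the input at this output position is [1 1 6 / 6 8 2 / 6 10 6]. Elementwise product with the kernel and sum: 1·-1 + 6·1 + 8·-2 + 10·2 + 6·2.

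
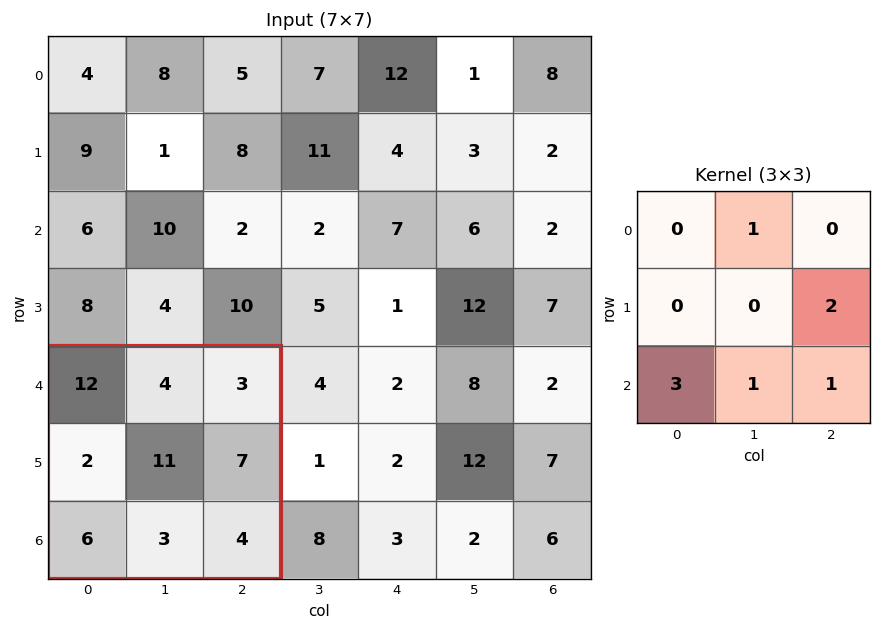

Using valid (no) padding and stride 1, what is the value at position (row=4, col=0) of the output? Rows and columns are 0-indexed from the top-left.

The receptive field on the input at this output position is [12 4 3 / 2 11 7 / 6 3 4]. Elementwise product with the kernel and sum: 4·1 + 7·2 + 6·3 + 3·1 + 4·1.

43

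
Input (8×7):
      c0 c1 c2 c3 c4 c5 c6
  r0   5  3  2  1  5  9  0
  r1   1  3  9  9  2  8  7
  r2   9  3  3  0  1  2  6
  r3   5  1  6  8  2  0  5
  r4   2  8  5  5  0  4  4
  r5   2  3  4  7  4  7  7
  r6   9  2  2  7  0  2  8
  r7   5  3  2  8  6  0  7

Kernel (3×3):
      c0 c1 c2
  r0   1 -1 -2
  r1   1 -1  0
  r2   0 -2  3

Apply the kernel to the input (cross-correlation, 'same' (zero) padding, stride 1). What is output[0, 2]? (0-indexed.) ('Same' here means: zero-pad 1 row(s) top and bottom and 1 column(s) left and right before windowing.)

The receptive field on the zero-padded input at this output position is [0 0 0 / 3 2 1 / 3 9 9]. Elementwise product with the kernel and sum: 0·1 + 0·-1 + 0·-2 + 3·1 + 2·-1 + 9·-2 + 9·3.

10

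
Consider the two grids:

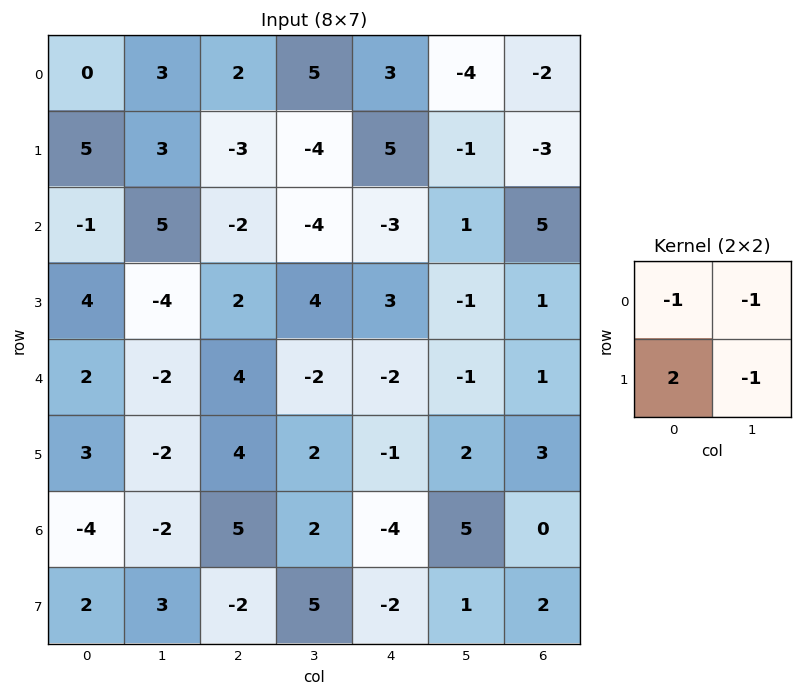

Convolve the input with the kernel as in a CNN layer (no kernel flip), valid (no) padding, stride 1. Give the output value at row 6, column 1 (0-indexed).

The receptive field on the input at this output position is [-2 5 / 3 -2]. Elementwise product with the kernel and sum: -2·-1 + 5·-1 + 3·2 + -2·-1.

5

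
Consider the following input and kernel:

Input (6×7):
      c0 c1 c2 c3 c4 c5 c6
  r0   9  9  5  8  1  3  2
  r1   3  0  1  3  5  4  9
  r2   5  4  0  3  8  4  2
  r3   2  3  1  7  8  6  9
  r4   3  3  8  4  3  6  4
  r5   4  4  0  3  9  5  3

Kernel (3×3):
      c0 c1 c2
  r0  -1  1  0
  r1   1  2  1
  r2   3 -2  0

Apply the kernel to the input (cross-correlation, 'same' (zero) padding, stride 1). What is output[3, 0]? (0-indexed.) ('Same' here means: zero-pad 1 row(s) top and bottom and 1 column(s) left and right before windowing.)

The receptive field on the zero-padded input at this output position is [0 5 4 / 0 2 3 / 0 3 3]. Elementwise product with the kernel and sum: 0·-1 + 5·1 + 0·1 + 2·2 + 3·1 + 0·3 + 3·-2.

6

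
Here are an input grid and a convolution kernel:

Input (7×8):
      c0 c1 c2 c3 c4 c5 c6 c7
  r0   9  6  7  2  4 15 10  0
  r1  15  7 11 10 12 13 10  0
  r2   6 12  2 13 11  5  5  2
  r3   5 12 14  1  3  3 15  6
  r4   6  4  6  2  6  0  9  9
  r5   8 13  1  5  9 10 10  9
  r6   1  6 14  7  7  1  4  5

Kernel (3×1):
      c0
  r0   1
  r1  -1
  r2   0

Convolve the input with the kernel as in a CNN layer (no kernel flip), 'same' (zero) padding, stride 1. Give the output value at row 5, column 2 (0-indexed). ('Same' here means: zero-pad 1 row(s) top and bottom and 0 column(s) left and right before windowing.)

The receptive field on the zero-padded input at this output position is [6 / 1 / 14]. Elementwise product with the kernel and sum: 6·1 + 1·-1.

5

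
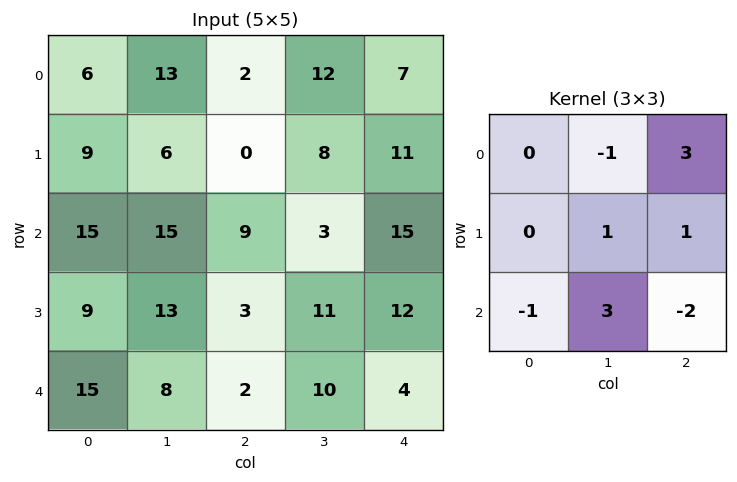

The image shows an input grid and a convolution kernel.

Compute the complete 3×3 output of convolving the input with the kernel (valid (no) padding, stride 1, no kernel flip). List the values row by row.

Output[0,0]: The receptive field on the input at this output position is [6 13 2 / 9 6 0 / 15 15 9]. Elementwise product with the kernel and sum: 13·-1 + 2·3 + 6·1 + 0·1 + 15·-1 + 15·3 + 9·-2.
Output[0,1]: The receptive field on the input at this output position is [13 2 12 / 6 0 8 / 15 9 3]. Elementwise product with the kernel and sum: 2·-1 + 12·3 + 0·1 + 8·1 + 15·-1 + 9·3 + 3·-2.

11 48 -2
42 10 49
33 -8 85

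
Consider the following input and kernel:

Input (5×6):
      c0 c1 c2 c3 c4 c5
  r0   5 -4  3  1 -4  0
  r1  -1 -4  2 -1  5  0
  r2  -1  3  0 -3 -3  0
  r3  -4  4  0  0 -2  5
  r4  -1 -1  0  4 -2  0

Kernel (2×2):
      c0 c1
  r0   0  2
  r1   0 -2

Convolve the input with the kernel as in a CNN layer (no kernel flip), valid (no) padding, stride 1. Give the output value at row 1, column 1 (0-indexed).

The receptive field on the input at this output position is [-4 2 / 3 0]. Elementwise product with the kernel and sum: 2·2 + 0·-2.

4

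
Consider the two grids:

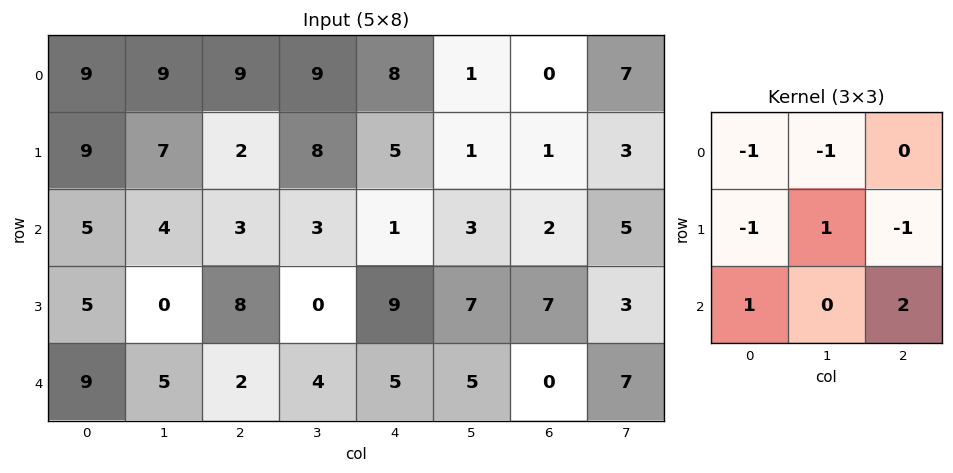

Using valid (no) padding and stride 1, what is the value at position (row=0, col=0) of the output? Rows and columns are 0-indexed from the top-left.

The receptive field on the input at this output position is [9 9 9 / 9 7 2 / 5 4 3]. Elementwise product with the kernel and sum: 9·-1 + 9·-1 + 9·-1 + 7·1 + 2·-1 + 5·1 + 3·2.

-11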